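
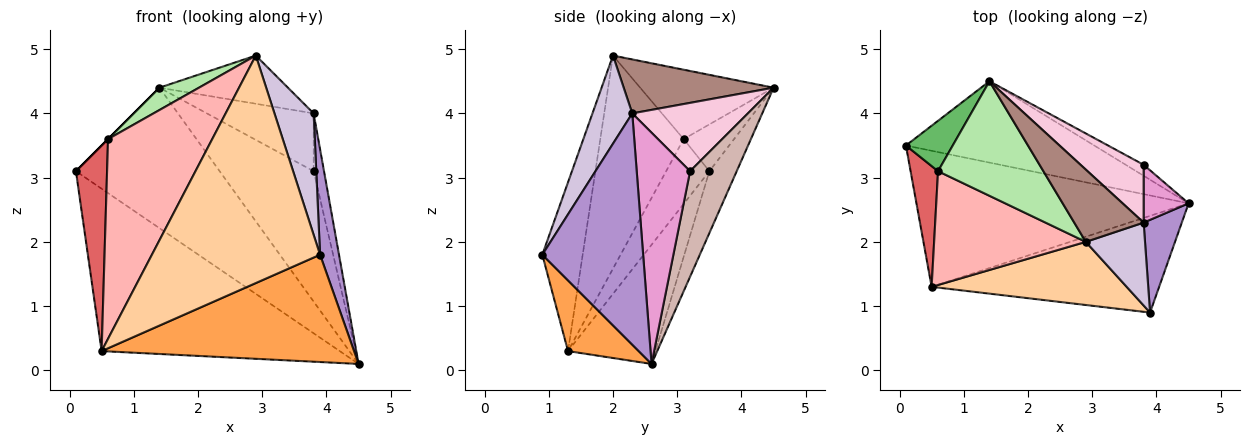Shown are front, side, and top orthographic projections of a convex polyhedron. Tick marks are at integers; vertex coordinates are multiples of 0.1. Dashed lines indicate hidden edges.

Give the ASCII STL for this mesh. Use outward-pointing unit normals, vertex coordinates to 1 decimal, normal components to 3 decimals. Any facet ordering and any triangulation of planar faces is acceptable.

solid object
 facet normal -0.162 0.854 -0.494
  outer loop
   vertex 1.4 4.5 4.4
   vertex 4.5 2.6 0.1
   vertex 0.1 3.5 3.1
  endloop
 endfacet
 facet normal -0.271 0.738 -0.618
  outer loop
   vertex 0.5 1.3 0.3
   vertex 0.1 3.5 3.1
   vertex 4.5 2.6 0.1
  endloop
 endfacet
 facet normal 0.204 -0.727 -0.655
  outer loop
   vertex 0.5 1.3 0.3
   vertex 4.5 2.6 0.1
   vertex 3.9 0.9 1.8
  endloop
 endfacet
 facet normal -0.225 -0.939 0.260
  outer loop
   vertex 2.9 2.0 4.9
   vertex 0.5 1.3 0.3
   vertex 3.9 0.9 1.8
  endloop
 endfacet
 facet normal -0.707 0.000 0.707
  outer loop
   vertex 0.6 3.1 3.6
   vertex 1.4 4.5 4.4
   vertex 0.1 3.5 3.1
  endloop
 endfacet
 facet normal -0.543 -0.161 0.824
  outer loop
   vertex 0.6 3.1 3.6
   vertex 2.9 2.0 4.9
   vertex 1.4 4.5 4.4
  endloop
 endfacet
 facet normal -0.767 -0.553 0.325
  outer loop
   vertex 0.6 3.1 3.6
   vertex 0.1 3.5 3.1
   vertex 0.5 1.3 0.3
  endloop
 endfacet
 facet normal -0.571 -0.713 0.406
  outer loop
   vertex 0.6 3.1 3.6
   vertex 0.5 1.3 0.3
   vertex 2.9 2.0 4.9
  endloop
 endfacet
 facet normal 0.970 -0.182 0.160
  outer loop
   vertex 3.8 2.3 4.0
   vertex 3.9 0.9 1.8
   vertex 4.5 2.6 0.1
  endloop
 endfacet
 facet normal 0.643 -0.633 0.432
  outer loop
   vertex 3.8 2.3 4.0
   vertex 2.9 2.0 4.9
   vertex 3.9 0.9 1.8
  endloop
 endfacet
 facet normal 0.543 0.466 0.699
  outer loop
   vertex 3.8 2.3 4.0
   vertex 1.4 4.5 4.4
   vertex 2.9 2.0 4.9
  endloop
 endfacet
 facet normal 0.443 0.893 -0.075
  outer loop
   vertex 3.8 3.2 3.1
   vertex 4.5 2.6 0.1
   vertex 1.4 4.5 4.4
  endloop
 endfacet
 facet normal 0.964 0.187 0.187
  outer loop
   vertex 3.8 3.2 3.1
   vertex 3.8 2.3 4.0
   vertex 4.5 2.6 0.1
  endloop
 endfacet
 facet normal 0.608 0.561 0.561
  outer loop
   vertex 3.8 3.2 3.1
   vertex 1.4 4.5 4.4
   vertex 3.8 2.3 4.0
  endloop
 endfacet
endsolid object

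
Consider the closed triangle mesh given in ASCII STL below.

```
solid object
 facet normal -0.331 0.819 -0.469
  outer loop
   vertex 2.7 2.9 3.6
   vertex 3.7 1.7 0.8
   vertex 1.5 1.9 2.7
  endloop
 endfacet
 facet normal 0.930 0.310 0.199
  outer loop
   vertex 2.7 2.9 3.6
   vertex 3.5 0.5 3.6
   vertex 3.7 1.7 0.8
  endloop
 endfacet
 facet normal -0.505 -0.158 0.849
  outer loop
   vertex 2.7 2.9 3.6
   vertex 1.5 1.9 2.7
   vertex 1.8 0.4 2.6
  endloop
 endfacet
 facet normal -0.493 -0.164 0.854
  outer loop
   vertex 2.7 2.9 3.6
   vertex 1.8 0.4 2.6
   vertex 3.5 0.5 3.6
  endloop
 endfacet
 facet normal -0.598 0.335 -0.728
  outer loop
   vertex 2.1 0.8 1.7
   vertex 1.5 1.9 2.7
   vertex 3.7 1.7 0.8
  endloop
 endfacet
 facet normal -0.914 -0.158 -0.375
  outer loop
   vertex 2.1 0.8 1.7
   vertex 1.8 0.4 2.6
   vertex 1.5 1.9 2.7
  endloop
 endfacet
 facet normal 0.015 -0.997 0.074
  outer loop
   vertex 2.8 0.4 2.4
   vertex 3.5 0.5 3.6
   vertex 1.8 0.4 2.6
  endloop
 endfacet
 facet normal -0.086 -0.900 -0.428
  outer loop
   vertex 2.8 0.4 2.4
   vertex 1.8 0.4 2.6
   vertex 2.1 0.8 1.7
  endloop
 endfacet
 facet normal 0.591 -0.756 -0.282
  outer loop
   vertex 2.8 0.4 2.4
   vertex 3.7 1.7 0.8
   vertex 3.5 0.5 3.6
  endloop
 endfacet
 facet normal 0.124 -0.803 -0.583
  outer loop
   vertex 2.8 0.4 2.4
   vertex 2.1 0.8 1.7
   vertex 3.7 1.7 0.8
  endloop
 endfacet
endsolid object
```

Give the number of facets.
10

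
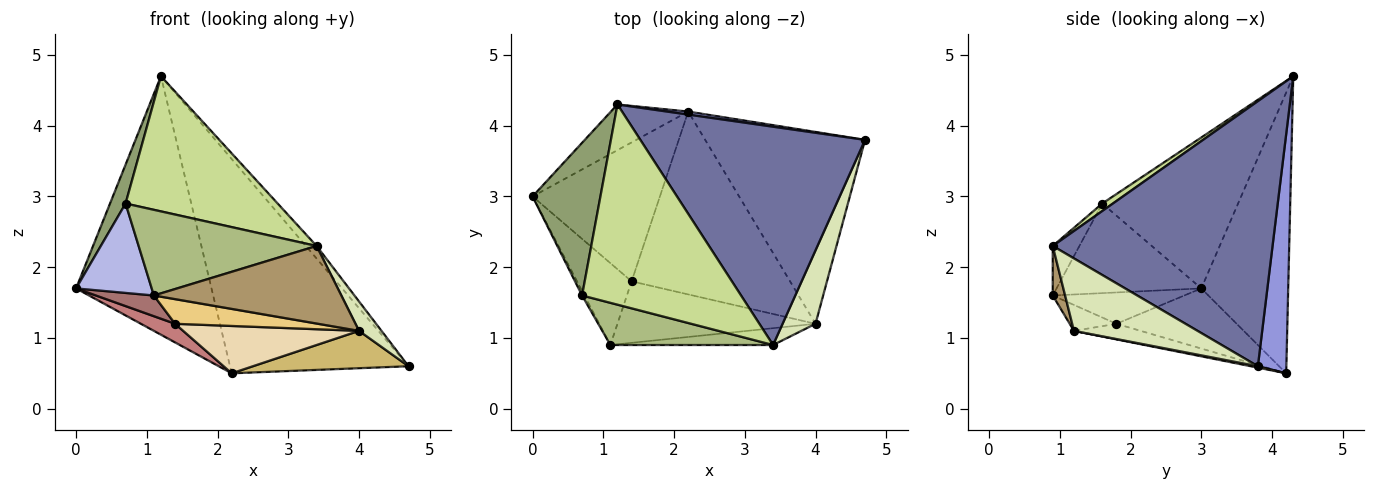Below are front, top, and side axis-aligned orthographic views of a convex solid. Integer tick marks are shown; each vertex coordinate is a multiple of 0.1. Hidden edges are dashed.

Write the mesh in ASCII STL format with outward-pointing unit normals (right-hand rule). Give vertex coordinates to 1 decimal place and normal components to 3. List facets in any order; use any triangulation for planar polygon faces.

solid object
 facet normal 0.762 0.037 0.646
  outer loop
   vertex 3.4 0.9 2.3
   vertex 4.7 3.8 0.6
   vertex 1.2 4.3 4.7
  endloop
 endfacet
 facet normal -0.534 0.832 -0.147
  outer loop
   vertex 2.2 4.2 0.5
   vertex 0.0 3.0 1.7
   vertex 1.2 4.3 4.7
  endloop
 endfacet
 facet normal 0.157 0.987 0.014
  outer loop
   vertex 2.2 4.2 0.5
   vertex 1.2 4.3 4.7
   vertex 4.7 3.8 0.6
  endloop
 endfacet
 facet normal -0.886 -0.463 -0.023
  outer loop
   vertex 0.7 1.6 2.9
   vertex 0.0 3.0 1.7
   vertex 1.1 0.9 1.6
  endloop
 endfacet
 facet normal -0.907 -0.104 0.408
  outer loop
   vertex 0.7 1.6 2.9
   vertex 1.2 4.3 4.7
   vertex 0.0 3.0 1.7
  endloop
 endfacet
 facet normal -0.133 -0.889 0.438
  outer loop
   vertex 0.7 1.6 2.9
   vertex 1.1 0.9 1.6
   vertex 3.4 0.9 2.3
  endloop
 endfacet
 facet normal 0.039 -0.559 0.828
  outer loop
   vertex 0.7 1.6 2.9
   vertex 3.4 0.9 2.3
   vertex 1.2 4.3 4.7
  endloop
 endfacet
 facet normal 0.898 -0.163 0.408
  outer loop
   vertex 4.0 1.2 1.1
   vertex 4.7 3.8 0.6
   vertex 3.4 0.9 2.3
  endloop
 endfacet
 facet normal 0.064 -0.975 -0.212
  outer loop
   vertex 4.0 1.2 1.1
   vertex 3.4 0.9 2.3
   vertex 1.1 0.9 1.6
  endloop
 endfacet
 facet normal 0.009 -0.191 -0.982
  outer loop
   vertex 4.0 1.2 1.1
   vertex 2.2 4.2 0.5
   vertex 4.7 3.8 0.6
  endloop
 endfacet
 facet normal -0.121 -0.369 -0.921
  outer loop
   vertex 1.4 1.8 1.2
   vertex 4.0 1.2 1.1
   vertex 1.1 0.9 1.6
  endloop
 endfacet
 facet normal -0.095 -0.250 -0.964
  outer loop
   vertex 1.4 1.8 1.2
   vertex 2.2 4.2 0.5
   vertex 4.0 1.2 1.1
  endloop
 endfacet
 facet normal -0.486 -0.214 -0.847
  outer loop
   vertex 1.4 1.8 1.2
   vertex 1.1 0.9 1.6
   vertex 0.0 3.0 1.7
  endloop
 endfacet
 facet normal -0.424 -0.121 -0.898
  outer loop
   vertex 1.4 1.8 1.2
   vertex 0.0 3.0 1.7
   vertex 2.2 4.2 0.5
  endloop
 endfacet
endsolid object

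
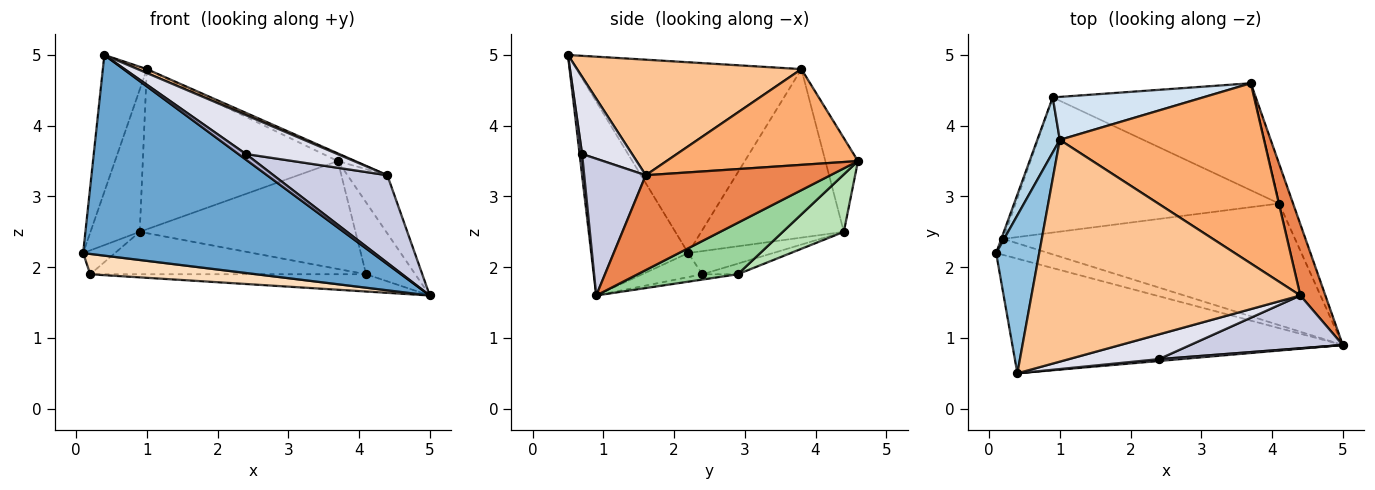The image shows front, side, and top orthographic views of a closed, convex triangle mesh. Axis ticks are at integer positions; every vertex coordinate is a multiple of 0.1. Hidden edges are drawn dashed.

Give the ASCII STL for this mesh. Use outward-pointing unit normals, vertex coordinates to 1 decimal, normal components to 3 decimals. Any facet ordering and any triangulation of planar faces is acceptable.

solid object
 facet normal -0.280 -0.834 -0.476
  outer loop
   vertex 0.4 0.5 5.0
   vertex 0.1 2.2 2.2
   vertex 5.0 0.9 1.6
  endloop
 endfacet
 facet normal -0.958 0.187 0.216
  outer loop
   vertex 1.0 3.8 4.8
   vertex 0.1 2.2 2.2
   vertex 0.4 0.5 5.0
  endloop
 endfacet
 facet normal -0.938 0.324 0.125
  outer loop
   vertex 0.9 4.4 2.5
   vertex 0.1 2.2 2.2
   vertex 1.0 3.8 4.8
  endloop
 endfacet
 facet normal -0.159 0.954 0.256
  outer loop
   vertex 0.9 4.4 2.5
   vertex 1.0 3.8 4.8
   vertex 3.7 4.6 3.5
  endloop
 endfacet
 facet normal 0.946 0.204 0.250
  outer loop
   vertex 4.4 1.6 3.3
   vertex 5.0 0.9 1.6
   vertex 3.7 4.6 3.5
  endloop
 endfacet
 facet normal 0.424 0.039 0.905
  outer loop
   vertex 4.4 1.6 3.3
   vertex 3.7 4.6 3.5
   vertex 1.0 3.8 4.8
  endloop
 endfacet
 facet normal 0.395 -0.016 0.919
  outer loop
   vertex 4.4 1.6 3.3
   vertex 1.0 3.8 4.8
   vertex 0.4 0.5 5.0
  endloop
 endfacet
 facet normal -0.273 -0.756 -0.595
  outer loop
   vertex 0.2 2.4 1.9
   vertex 5.0 0.9 1.6
   vertex 0.1 2.2 2.2
  endloop
 endfacet
 facet normal -0.933 0.350 -0.078
  outer loop
   vertex 0.2 2.4 1.9
   vertex 0.1 2.2 2.2
   vertex 0.9 4.4 2.5
  endloop
 endfacet
 facet normal 0.872 0.428 -0.237
  outer loop
   vertex 4.1 2.9 1.9
   vertex 3.7 4.6 3.5
   vertex 5.0 0.9 1.6
  endloop
 endfacet
 facet normal 0.197 0.696 -0.690
  outer loop
   vertex 4.1 2.9 1.9
   vertex 0.9 4.4 2.5
   vertex 3.7 4.6 3.5
  endloop
 endfacet
 facet normal -0.018 0.140 -0.990
  outer loop
   vertex 4.1 2.9 1.9
   vertex 5.0 0.9 1.6
   vertex 0.2 2.4 1.9
  endloop
 endfacet
 facet normal -0.038 0.299 -0.953
  outer loop
   vertex 4.1 2.9 1.9
   vertex 0.2 2.4 1.9
   vertex 0.9 4.4 2.5
  endloop
 endfacet
 facet normal 0.302 -0.905 0.302
  outer loop
   vertex 2.4 0.7 3.6
   vertex 0.4 0.5 5.0
   vertex 5.0 0.9 1.6
  endloop
 endfacet
 facet normal 0.420 -0.777 0.468
  outer loop
   vertex 2.4 0.7 3.6
   vertex 5.0 0.9 1.6
   vertex 4.4 1.6 3.3
  endloop
 endfacet
 facet normal 0.418 -0.766 0.488
  outer loop
   vertex 2.4 0.7 3.6
   vertex 4.4 1.6 3.3
   vertex 0.4 0.5 5.0
  endloop
 endfacet
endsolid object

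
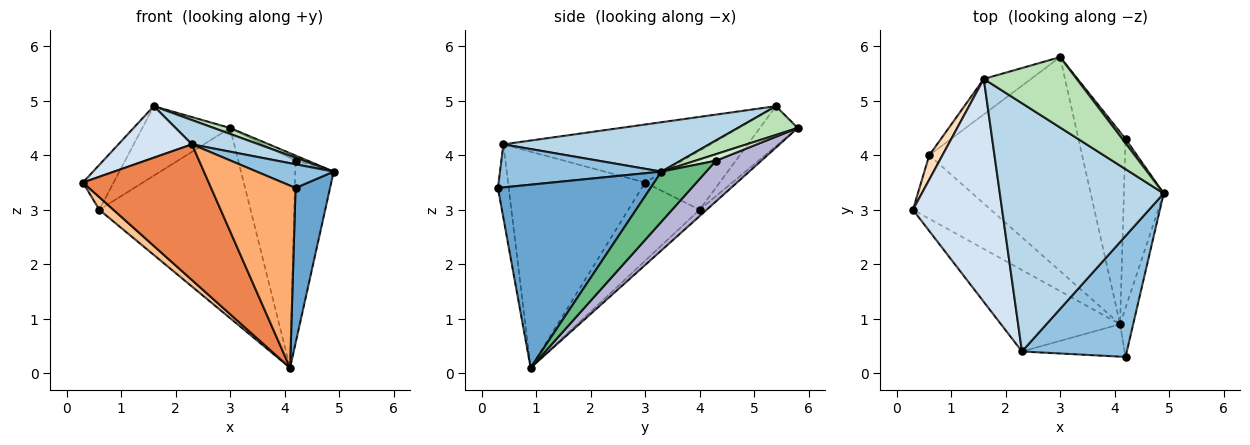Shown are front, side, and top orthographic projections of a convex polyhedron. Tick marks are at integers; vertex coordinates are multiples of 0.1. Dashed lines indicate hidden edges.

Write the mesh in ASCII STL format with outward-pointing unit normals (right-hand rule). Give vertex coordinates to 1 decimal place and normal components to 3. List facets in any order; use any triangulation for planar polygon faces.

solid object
 facet normal 0.973 -0.220 -0.070
  outer loop
   vertex 4.1 0.9 0.1
   vertex 4.9 3.3 3.7
   vertex 4.2 0.3 3.4
  endloop
 endfacet
 facet normal 0.374 -0.178 0.910
  outer loop
   vertex 2.3 0.4 4.2
   vertex 4.2 0.3 3.4
   vertex 4.9 3.3 3.7
  endloop
 endfacet
 facet normal 0.287 -0.093 0.953
  outer loop
   vertex 2.3 0.4 4.2
   vertex 4.9 3.3 3.7
   vertex 1.6 5.4 4.9
  endloop
 endfacet
 facet normal -0.535 -0.190 0.823
  outer loop
   vertex 2.3 0.4 4.2
   vertex 1.6 5.4 4.9
   vertex 0.3 3.0 3.5
  endloop
 endfacet
 facet normal -0.683 -0.626 -0.376
  outer loop
   vertex 2.3 0.4 4.2
   vertex 0.3 3.0 3.5
   vertex 4.1 0.9 0.1
  endloop
 endfacet
 facet normal -0.125 -0.977 -0.174
  outer loop
   vertex 2.3 0.4 4.2
   vertex 4.1 0.9 0.1
   vertex 4.2 0.3 3.4
  endloop
 endfacet
 facet normal -0.702 -0.139 -0.699
  outer loop
   vertex 0.6 4.0 3.0
   vertex 4.1 0.9 0.1
   vertex 0.3 3.0 3.5
  endloop
 endfacet
 facet normal -0.906 0.373 0.202
  outer loop
   vertex 0.6 4.0 3.0
   vertex 0.3 3.0 3.5
   vertex 1.6 5.4 4.9
  endloop
 endfacet
 facet normal 0.650 0.558 -0.516
  outer loop
   vertex 4.2 4.3 3.9
   vertex 4.9 3.3 3.7
   vertex 4.1 0.9 0.1
  endloop
 endfacet
 facet normal -0.359 0.832 -0.424
  outer loop
   vertex 3.0 5.8 4.5
   vertex 0.6 4.0 3.0
   vertex 1.6 5.4 4.9
  endloop
 endfacet
 facet normal 0.295 -0.080 0.952
  outer loop
   vertex 3.0 5.8 4.5
   vertex 1.6 5.4 4.9
   vertex 4.9 3.3 3.7
  endloop
 endfacet
 facet normal 0.788 0.473 0.394
  outer loop
   vertex 3.0 5.8 4.5
   vertex 4.9 3.3 3.7
   vertex 4.2 4.3 3.9
  endloop
 endfacet
 facet normal -0.031 0.664 -0.747
  outer loop
   vertex 3.0 5.8 4.5
   vertex 4.1 0.9 0.1
   vertex 0.6 4.0 3.0
  endloop
 endfacet
 facet normal 0.504 0.637 -0.583
  outer loop
   vertex 3.0 5.8 4.5
   vertex 4.2 4.3 3.9
   vertex 4.1 0.9 0.1
  endloop
 endfacet
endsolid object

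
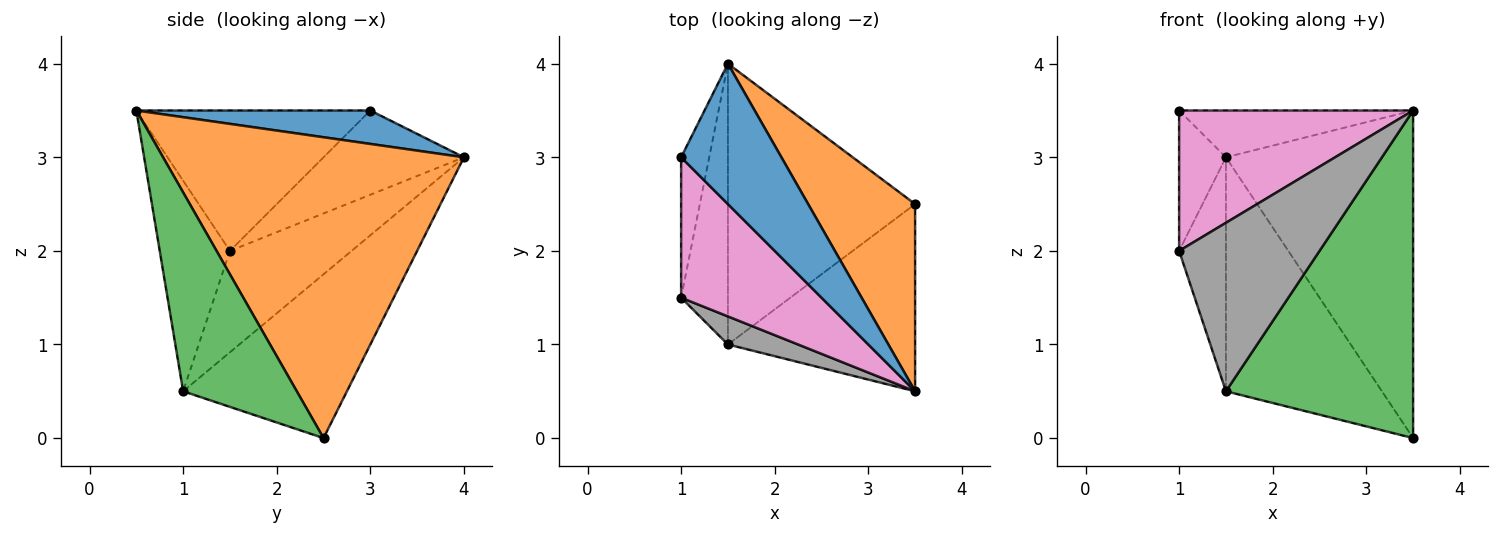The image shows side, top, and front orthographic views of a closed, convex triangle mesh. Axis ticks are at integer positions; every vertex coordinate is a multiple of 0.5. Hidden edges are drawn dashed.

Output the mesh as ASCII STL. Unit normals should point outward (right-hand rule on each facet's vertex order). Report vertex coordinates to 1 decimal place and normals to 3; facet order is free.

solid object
 facet normal 0.302 0.302 0.905
  outer loop
   vertex 1.5 4.0 3.0
   vertex 1.0 3.0 3.5
   vertex 3.5 0.5 3.5
  endloop
 endfacet
 facet normal 0.813 0.506 0.289
  outer loop
   vertex 1.5 4.0 3.0
   vertex 3.5 0.5 3.5
   vertex 3.5 2.5 0.0
  endloop
 endfacet
 facet normal 0.466 -0.768 -0.439
  outer loop
   vertex 1.5 1.0 0.5
   vertex 3.5 2.5 0.0
   vertex 3.5 0.5 3.5
  endloop
 endfacet
 facet normal -0.558 0.531 -0.638
  outer loop
   vertex 1.5 1.0 0.5
   vertex 1.5 4.0 3.0
   vertex 3.5 2.5 0.0
  endloop
 endfacet
 facet normal -0.905 0.302 -0.302
  outer loop
   vertex 1.0 1.5 2.0
   vertex 1.0 3.0 3.5
   vertex 1.5 4.0 3.0
  endloop
 endfacet
 facet normal -0.857 0.330 -0.396
  outer loop
   vertex 1.0 1.5 2.0
   vertex 1.5 4.0 3.0
   vertex 1.5 1.0 0.5
  endloop
 endfacet
 facet normal -0.577 -0.577 0.577
  outer loop
   vertex 1.0 1.5 2.0
   vertex 3.5 0.5 3.5
   vertex 1.0 3.0 3.5
  endloop
 endfacet
 facet normal -0.442 -0.885 0.147
  outer loop
   vertex 1.0 1.5 2.0
   vertex 1.5 1.0 0.5
   vertex 3.5 0.5 3.5
  endloop
 endfacet
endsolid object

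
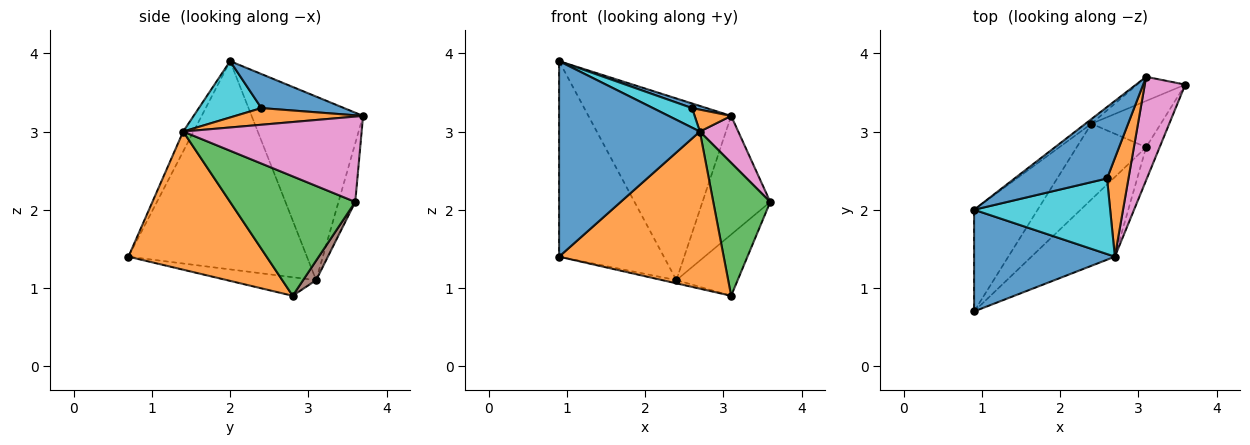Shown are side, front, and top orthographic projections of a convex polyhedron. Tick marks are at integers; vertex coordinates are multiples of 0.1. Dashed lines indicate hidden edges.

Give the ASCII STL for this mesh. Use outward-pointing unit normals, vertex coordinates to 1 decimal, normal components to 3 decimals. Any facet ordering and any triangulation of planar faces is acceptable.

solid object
 facet normal -0.065 -0.885 0.460
  outer loop
   vertex 2.7 1.4 3.0
   vertex 0.9 2.0 3.9
   vertex 0.9 0.7 1.4
  endloop
 endfacet
 facet normal 0.599 -0.714 -0.362
  outer loop
   vertex 2.7 1.4 3.0
   vertex 0.9 0.7 1.4
   vertex 3.1 2.8 0.9
  endloop
 endfacet
 facet normal 0.905 -0.412 -0.102
  outer loop
   vertex 2.7 1.4 3.0
   vertex 3.1 2.8 0.9
   vertex 3.6 3.6 2.1
  endloop
 endfacet
 facet normal -0.834 0.489 -0.255
  outer loop
   vertex 2.4 3.1 1.1
   vertex 0.9 0.7 1.4
   vertex 0.9 2.0 3.9
  endloop
 endfacet
 facet normal -0.258 0.041 -0.965
  outer loop
   vertex 2.4 3.1 1.1
   vertex 3.1 2.8 0.9
   vertex 0.9 0.7 1.4
  endloop
 endfacet
 facet normal 0.167 0.787 -0.594
  outer loop
   vertex 2.4 3.1 1.1
   vertex 3.6 3.6 2.1
   vertex 3.1 2.8 0.9
  endloop
 endfacet
 facet normal 0.887 -0.191 0.421
  outer loop
   vertex 3.1 3.7 3.2
   vertex 2.7 1.4 3.0
   vertex 3.6 3.6 2.1
  endloop
 endfacet
 facet normal -0.235 0.952 -0.194
  outer loop
   vertex 3.1 3.7 3.2
   vertex 3.6 3.6 2.1
   vertex 2.4 3.1 1.1
  endloop
 endfacet
 facet normal -0.615 0.788 -0.020
  outer loop
   vertex 3.1 3.7 3.2
   vertex 2.4 3.1 1.1
   vertex 0.9 2.0 3.9
  endloop
 endfacet
 facet normal 0.372 -0.232 0.899
  outer loop
   vertex 2.6 2.4 3.3
   vertex 0.9 2.0 3.9
   vertex 2.7 1.4 3.0
  endloop
 endfacet
 facet normal 0.345 -0.061 0.937
  outer loop
   vertex 2.6 2.4 3.3
   vertex 3.1 3.7 3.2
   vertex 0.9 2.0 3.9
  endloop
 endfacet
 facet normal 0.605 -0.173 0.777
  outer loop
   vertex 2.6 2.4 3.3
   vertex 2.7 1.4 3.0
   vertex 3.1 3.7 3.2
  endloop
 endfacet
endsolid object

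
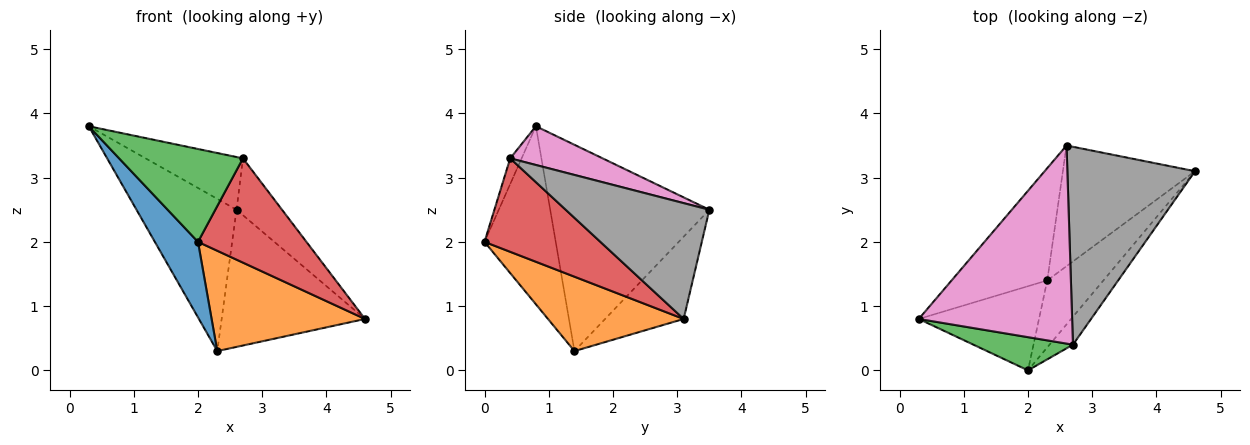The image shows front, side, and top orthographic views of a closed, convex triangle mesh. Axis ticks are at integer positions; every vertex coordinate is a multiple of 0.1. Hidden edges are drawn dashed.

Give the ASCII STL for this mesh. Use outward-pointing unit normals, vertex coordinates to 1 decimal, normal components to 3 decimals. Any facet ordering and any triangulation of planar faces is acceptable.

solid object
 facet normal -0.741 -0.449 -0.500
  outer loop
   vertex 2.3 1.4 0.3
   vertex 2.0 0.0 2.0
   vertex 0.3 0.8 3.8
  endloop
 endfacet
 facet normal 0.592 -0.670 -0.447
  outer loop
   vertex 2.3 1.4 0.3
   vertex 4.6 3.1 0.8
   vertex 2.0 0.0 2.0
  endloop
 endfacet
 facet normal -0.087 -0.938 0.335
  outer loop
   vertex 2.7 0.4 3.3
   vertex 0.3 0.8 3.8
   vertex 2.0 0.0 2.0
  endloop
 endfacet
 facet normal 0.718 -0.672 -0.180
  outer loop
   vertex 2.7 0.4 3.3
   vertex 2.0 0.0 2.0
   vertex 4.6 3.1 0.8
  endloop
 endfacet
 facet normal -0.788 0.495 -0.365
  outer loop
   vertex 2.6 3.5 2.5
   vertex 2.3 1.4 0.3
   vertex 0.3 0.8 3.8
  endloop
 endfacet
 facet normal -0.380 0.694 -0.611
  outer loop
   vertex 2.6 3.5 2.5
   vertex 4.6 3.1 0.8
   vertex 2.3 1.4 0.3
  endloop
 endfacet
 facet normal 0.237 0.250 0.939
  outer loop
   vertex 2.6 3.5 2.5
   vertex 0.3 0.8 3.8
   vertex 2.7 0.4 3.3
  endloop
 endfacet
 facet normal 0.657 0.208 0.724
  outer loop
   vertex 2.6 3.5 2.5
   vertex 2.7 0.4 3.3
   vertex 4.6 3.1 0.8
  endloop
 endfacet
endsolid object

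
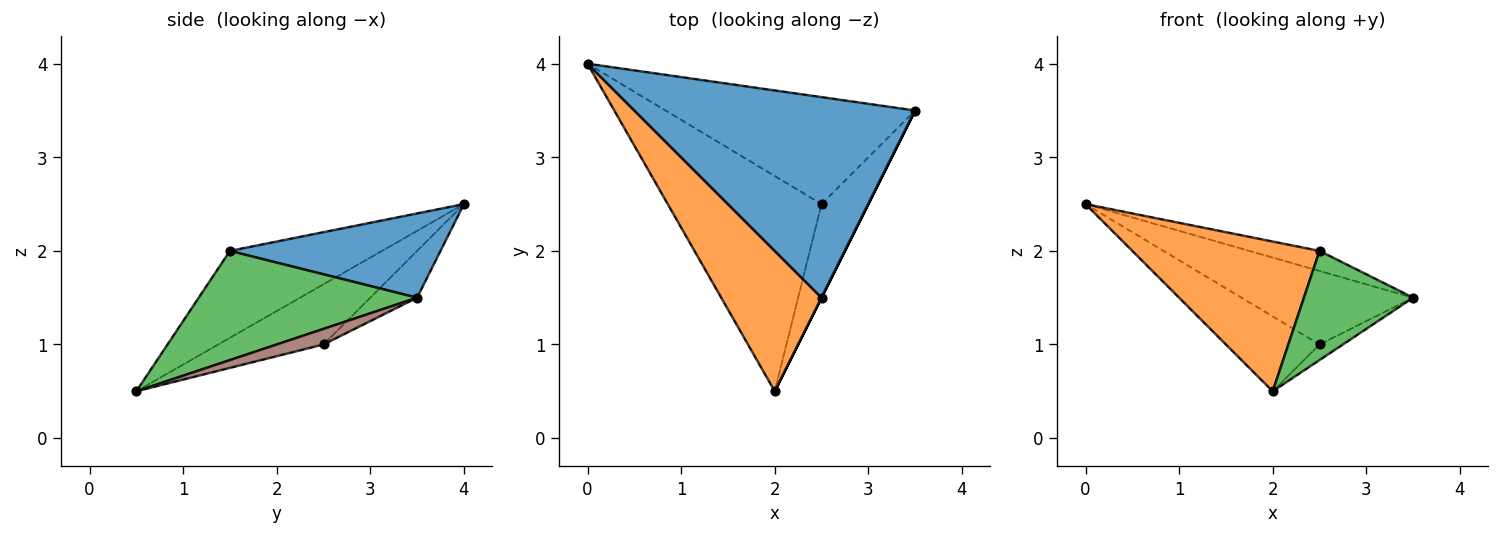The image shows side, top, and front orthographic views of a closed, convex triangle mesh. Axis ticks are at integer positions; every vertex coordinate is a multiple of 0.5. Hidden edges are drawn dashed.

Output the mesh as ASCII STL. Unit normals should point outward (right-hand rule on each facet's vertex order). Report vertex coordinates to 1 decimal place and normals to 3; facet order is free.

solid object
 facet normal 0.286 0.095 0.953
  outer loop
   vertex 2.5 1.5 2.0
   vertex 3.5 3.5 1.5
   vertex 0.0 4.0 2.5
  endloop
 endfacet
 facet normal -0.510 -0.628 0.588
  outer loop
   vertex 2.5 1.5 2.0
   vertex 0.0 4.0 2.5
   vertex 2.0 0.5 0.5
  endloop
 endfacet
 facet normal 0.894 -0.447 0.000
  outer loop
   vertex 2.5 1.5 2.0
   vertex 2.0 0.5 0.5
   vertex 3.5 3.5 1.5
  endloop
 endfacet
 facet normal -0.153 0.560 -0.814
  outer loop
   vertex 2.5 2.5 1.0
   vertex 0.0 4.0 2.5
   vertex 3.5 3.5 1.5
  endloop
 endfacet
 facet normal -0.347 0.308 -0.886
  outer loop
   vertex 2.5 2.5 1.0
   vertex 2.0 0.5 0.5
   vertex 0.0 4.0 2.5
  endloop
 endfacet
 facet normal 0.312 0.156 -0.937
  outer loop
   vertex 2.5 2.5 1.0
   vertex 3.5 3.5 1.5
   vertex 2.0 0.5 0.5
  endloop
 endfacet
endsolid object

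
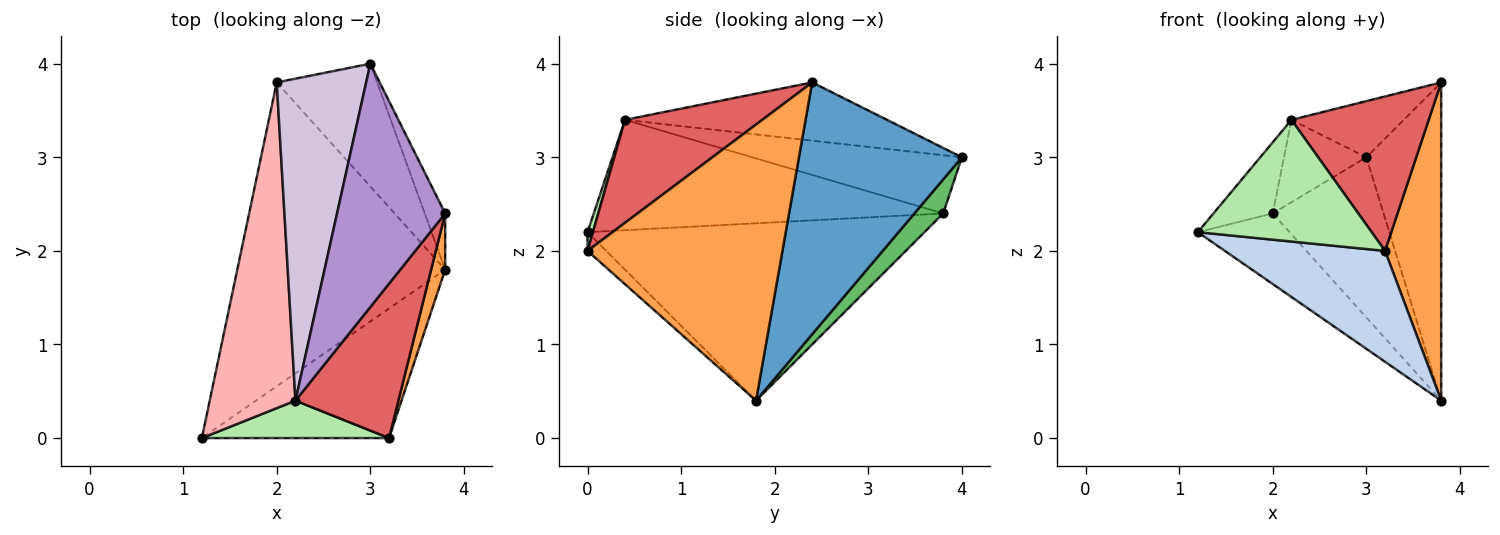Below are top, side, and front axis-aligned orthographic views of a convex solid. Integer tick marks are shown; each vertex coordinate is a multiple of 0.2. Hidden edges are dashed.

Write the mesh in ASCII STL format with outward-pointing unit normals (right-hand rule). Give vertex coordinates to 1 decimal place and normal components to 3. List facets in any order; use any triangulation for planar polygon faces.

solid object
 facet normal 0.906 0.416 -0.073
  outer loop
   vertex 3.8 2.4 3.8
   vertex 3.8 1.8 0.4
   vertex 3.0 4.0 3.0
  endloop
 endfacet
 facet normal -0.076 -0.648 -0.758
  outer loop
   vertex 3.2 0.0 2.0
   vertex 1.2 0.0 2.2
   vertex 3.8 1.8 0.4
  endloop
 endfacet
 facet normal 0.960 -0.277 0.049
  outer loop
   vertex 3.2 0.0 2.0
   vertex 3.8 1.8 0.4
   vertex 3.8 2.4 3.8
  endloop
 endfacet
 facet normal -0.639 0.174 -0.749
  outer loop
   vertex 2.0 3.8 2.4
   vertex 3.8 1.8 0.4
   vertex 1.2 0.0 2.2
  endloop
 endfacet
 facet normal 0.202 0.777 -0.596
  outer loop
   vertex 2.0 3.8 2.4
   vertex 3.0 4.0 3.0
   vertex 3.8 1.8 0.4
  endloop
 endfacet
 facet normal 0.029 -0.955 0.294
  outer loop
   vertex 2.2 0.4 3.4
   vertex 1.2 0.0 2.2
   vertex 3.2 0.0 2.0
  endloop
 endfacet
 facet normal 0.577 -0.577 0.577
  outer loop
   vertex 2.2 0.4 3.4
   vertex 3.2 0.0 2.0
   vertex 3.8 2.4 3.8
  endloop
 endfacet
 facet normal -0.783 0.133 0.608
  outer loop
   vertex 2.2 0.4 3.4
   vertex 2.0 3.8 2.4
   vertex 1.2 0.0 2.2
  endloop
 endfacet
 facet normal -0.465 0.199 0.863
  outer loop
   vertex 2.2 0.4 3.4
   vertex 3.8 2.4 3.8
   vertex 3.0 4.0 3.0
  endloop
 endfacet
 facet normal -0.534 0.210 0.819
  outer loop
   vertex 2.2 0.4 3.4
   vertex 3.0 4.0 3.0
   vertex 2.0 3.8 2.4
  endloop
 endfacet
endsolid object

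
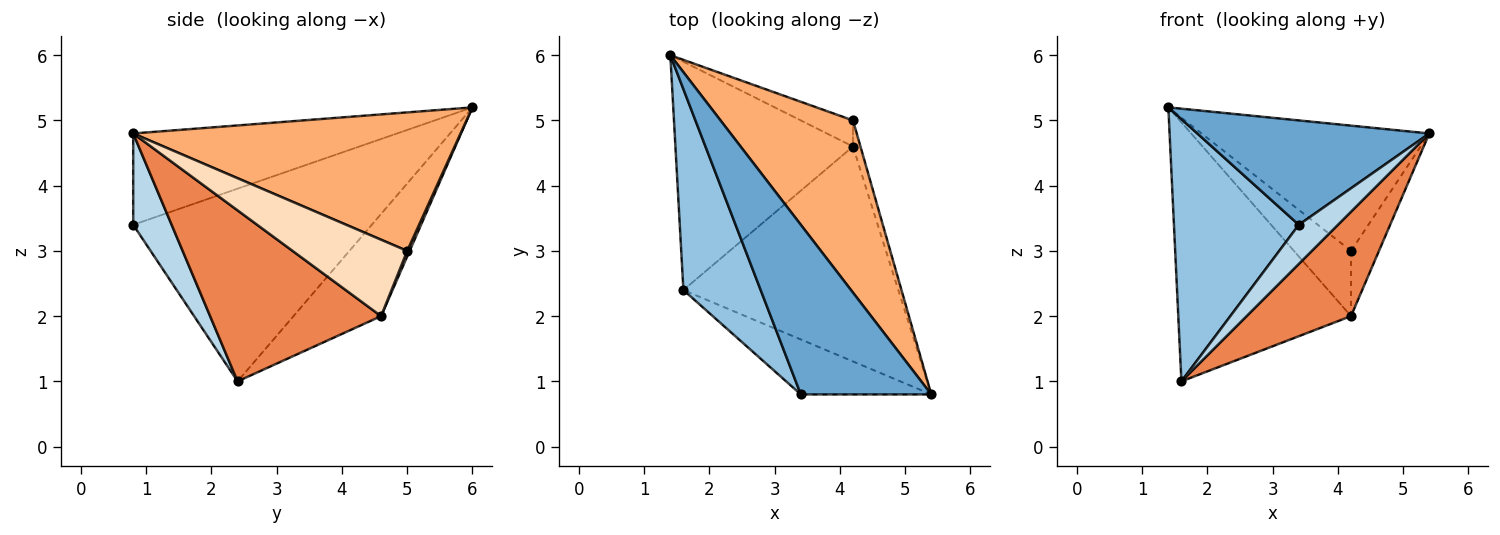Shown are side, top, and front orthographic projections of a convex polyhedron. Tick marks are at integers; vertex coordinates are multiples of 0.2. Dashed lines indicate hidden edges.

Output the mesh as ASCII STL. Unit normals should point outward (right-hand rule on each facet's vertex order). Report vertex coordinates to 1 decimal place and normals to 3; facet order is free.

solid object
 facet normal -0.512 -0.450 0.732
  outer loop
   vertex 3.4 0.8 3.4
   vertex 5.4 0.8 4.8
   vertex 1.4 6.0 5.2
  endloop
 endfacet
 facet normal -0.835 -0.437 0.335
  outer loop
   vertex 3.4 0.8 3.4
   vertex 1.4 6.0 5.2
   vertex 1.6 2.4 1.0
  endloop
 endfacet
 facet normal 0.495 -0.504 -0.708
  outer loop
   vertex 3.4 0.8 3.4
   vertex 1.6 2.4 1.0
   vertex 5.4 0.8 4.8
  endloop
 endfacet
 facet normal -0.356 0.701 -0.618
  outer loop
   vertex 4.2 4.6 2.0
   vertex 1.6 2.4 1.0
   vertex 1.4 6.0 5.2
  endloop
 endfacet
 facet normal 0.582 -0.355 -0.732
  outer loop
   vertex 4.2 4.6 2.0
   vertex 5.4 0.8 4.8
   vertex 1.6 2.4 1.0
  endloop
 endfacet
 facet normal 0.646 0.449 0.618
  outer loop
   vertex 4.2 5.0 3.0
   vertex 1.4 6.0 5.2
   vertex 5.4 0.8 4.8
  endloop
 endfacet
 facet normal 0.040 0.928 -0.371
  outer loop
   vertex 4.2 5.0 3.0
   vertex 4.2 4.6 2.0
   vertex 1.4 6.0 5.2
  endloop
 endfacet
 facet normal 0.967 0.236 -0.094
  outer loop
   vertex 4.2 5.0 3.0
   vertex 5.4 0.8 4.8
   vertex 4.2 4.6 2.0
  endloop
 endfacet
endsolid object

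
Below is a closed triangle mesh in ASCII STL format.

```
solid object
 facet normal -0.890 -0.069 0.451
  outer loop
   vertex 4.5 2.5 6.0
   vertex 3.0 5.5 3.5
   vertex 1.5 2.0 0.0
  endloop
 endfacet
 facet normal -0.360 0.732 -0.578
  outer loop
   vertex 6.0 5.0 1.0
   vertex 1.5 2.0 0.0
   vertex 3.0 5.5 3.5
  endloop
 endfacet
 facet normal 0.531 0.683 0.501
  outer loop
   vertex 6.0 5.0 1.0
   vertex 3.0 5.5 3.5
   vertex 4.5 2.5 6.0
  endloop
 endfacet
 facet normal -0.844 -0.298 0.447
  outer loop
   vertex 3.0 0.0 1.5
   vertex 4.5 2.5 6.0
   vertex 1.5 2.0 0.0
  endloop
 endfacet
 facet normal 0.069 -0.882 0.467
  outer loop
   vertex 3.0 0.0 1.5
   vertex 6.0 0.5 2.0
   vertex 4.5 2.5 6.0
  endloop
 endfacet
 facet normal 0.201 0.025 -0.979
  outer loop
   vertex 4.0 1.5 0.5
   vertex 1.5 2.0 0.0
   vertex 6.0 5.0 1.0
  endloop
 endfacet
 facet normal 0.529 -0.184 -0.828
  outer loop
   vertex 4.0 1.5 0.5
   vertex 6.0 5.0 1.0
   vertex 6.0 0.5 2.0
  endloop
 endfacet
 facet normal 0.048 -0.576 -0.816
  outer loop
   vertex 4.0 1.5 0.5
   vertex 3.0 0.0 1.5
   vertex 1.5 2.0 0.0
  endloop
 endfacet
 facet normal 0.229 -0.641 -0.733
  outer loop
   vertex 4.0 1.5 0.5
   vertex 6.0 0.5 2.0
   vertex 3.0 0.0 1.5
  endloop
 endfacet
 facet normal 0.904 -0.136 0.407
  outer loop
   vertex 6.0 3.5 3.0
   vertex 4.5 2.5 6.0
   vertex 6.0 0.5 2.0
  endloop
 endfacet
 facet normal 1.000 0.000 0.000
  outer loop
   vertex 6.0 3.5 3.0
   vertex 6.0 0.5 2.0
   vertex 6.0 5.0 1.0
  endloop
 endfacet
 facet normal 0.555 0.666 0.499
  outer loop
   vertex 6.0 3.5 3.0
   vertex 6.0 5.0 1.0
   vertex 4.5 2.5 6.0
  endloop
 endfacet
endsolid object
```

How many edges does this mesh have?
18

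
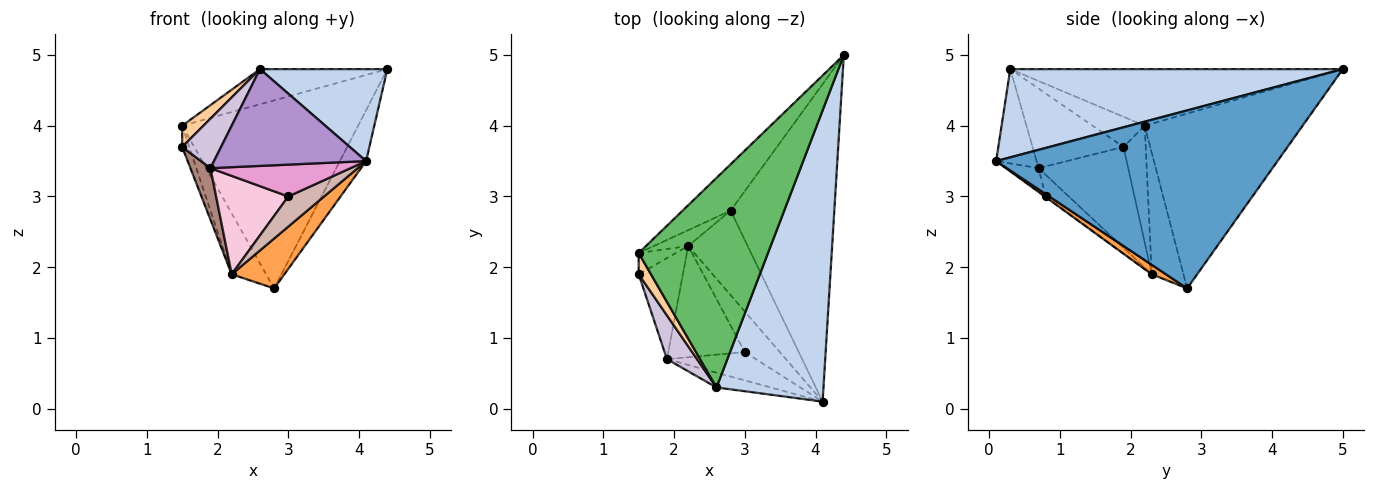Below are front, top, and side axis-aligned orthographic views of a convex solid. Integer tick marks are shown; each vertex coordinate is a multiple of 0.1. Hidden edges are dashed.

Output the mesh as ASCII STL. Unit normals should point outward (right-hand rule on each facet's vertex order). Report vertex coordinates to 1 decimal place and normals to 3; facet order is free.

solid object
 facet normal 0.861 0.080 -0.502
  outer loop
   vertex 2.8 2.8 1.7
   vertex 4.4 5.0 4.8
   vertex 4.1 0.1 3.5
  endloop
 endfacet
 facet normal 0.618 -0.237 0.750
  outer loop
   vertex 2.6 0.3 4.8
   vertex 4.1 0.1 3.5
   vertex 4.4 5.0 4.8
  endloop
 endfacet
 facet normal 0.135 -0.504 -0.853
  outer loop
   vertex 2.2 2.3 1.9
   vertex 2.8 2.8 1.7
   vertex 4.1 0.1 3.5
  endloop
 endfacet
 facet normal -0.866 -0.353 0.353
  outer loop
   vertex 1.5 2.2 4.0
   vertex 1.5 1.9 3.7
   vertex 2.6 0.3 4.8
  endloop
 endfacet
 facet normal -0.396 0.152 0.905
  outer loop
   vertex 1.5 2.2 4.0
   vertex 2.6 0.3 4.8
   vertex 4.4 5.0 4.8
  endloop
 endfacet
 facet normal -0.912 0.290 -0.290
  outer loop
   vertex 1.5 2.2 4.0
   vertex 2.2 2.3 1.9
   vertex 1.5 1.9 3.7
  endloop
 endfacet
 facet normal -0.657 0.732 -0.180
  outer loop
   vertex 1.5 2.2 4.0
   vertex 4.4 5.0 4.8
   vertex 2.8 2.8 1.7
  endloop
 endfacet
 facet normal -0.665 0.723 -0.187
  outer loop
   vertex 1.5 2.2 4.0
   vertex 2.8 2.8 1.7
   vertex 2.2 2.3 1.9
  endloop
 endfacet
 facet normal -0.254 -0.956 -0.146
  outer loop
   vertex 1.9 0.7 3.4
   vertex 4.1 0.1 3.5
   vertex 2.6 0.3 4.8
  endloop
 endfacet
 facet normal -0.869 -0.372 0.328
  outer loop
   vertex 1.9 0.7 3.4
   vertex 2.6 0.3 4.8
   vertex 1.5 1.9 3.7
  endloop
 endfacet
 facet normal -0.897 -0.201 -0.393
  outer loop
   vertex 1.9 0.7 3.4
   vertex 1.5 1.9 3.7
   vertex 2.2 2.3 1.9
  endloop
 endfacet
 facet normal -0.015 -0.596 -0.803
  outer loop
   vertex 3.0 0.8 3.0
   vertex 2.2 2.3 1.9
   vertex 4.1 0.1 3.5
  endloop
 endfacet
 facet normal -0.171 -0.736 -0.655
  outer loop
   vertex 3.0 0.8 3.0
   vertex 4.1 0.1 3.5
   vertex 1.9 0.7 3.4
  endloop
 endfacet
 facet normal -0.208 -0.648 -0.733
  outer loop
   vertex 3.0 0.8 3.0
   vertex 1.9 0.7 3.4
   vertex 2.2 2.3 1.9
  endloop
 endfacet
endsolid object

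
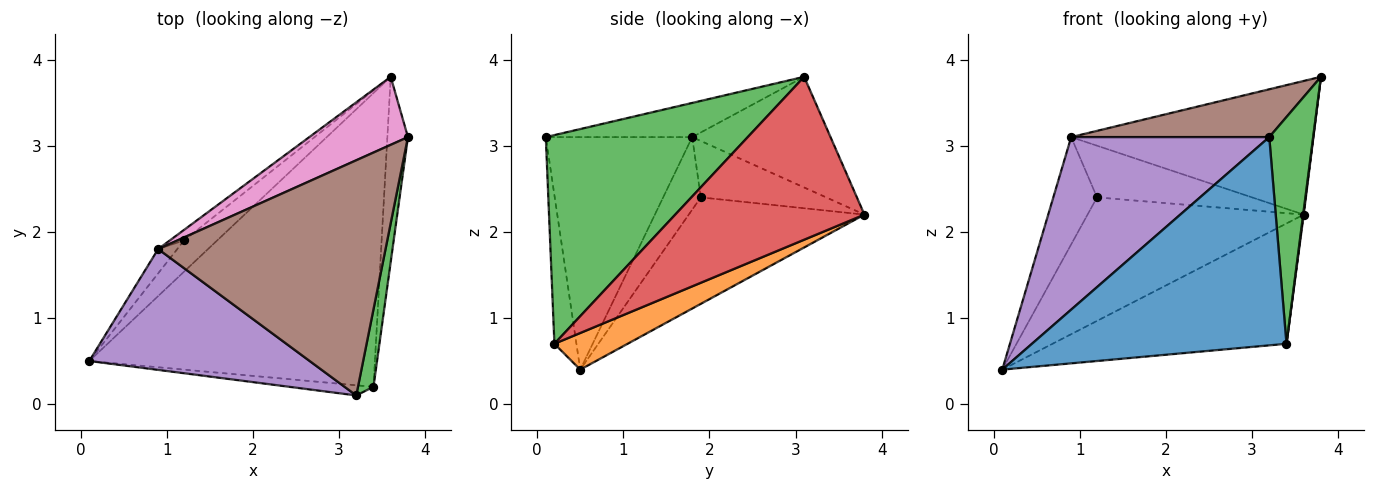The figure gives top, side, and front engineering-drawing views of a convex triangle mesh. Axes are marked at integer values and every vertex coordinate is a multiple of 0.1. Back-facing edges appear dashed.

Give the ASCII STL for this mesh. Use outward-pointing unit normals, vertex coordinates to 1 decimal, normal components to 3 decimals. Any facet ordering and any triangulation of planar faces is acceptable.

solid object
 facet normal -0.086 -0.995 -0.049
  outer loop
   vertex 3.4 0.2 0.7
   vertex 3.2 0.1 3.1
   vertex 0.1 0.5 0.4
  endloop
 endfacet
 facet normal 0.118 0.376 -0.919
  outer loop
   vertex 3.4 0.2 0.7
   vertex 0.1 0.5 0.4
   vertex 3.6 3.8 2.2
  endloop
 endfacet
 facet normal 0.975 -0.212 0.072
  outer loop
   vertex 3.4 0.2 0.7
   vertex 3.8 3.1 3.8
   vertex 3.2 0.1 3.1
  endloop
 endfacet
 facet normal 0.992 -0.003 -0.125
  outer loop
   vertex 3.4 0.2 0.7
   vertex 3.6 3.8 2.2
   vertex 3.8 3.1 3.8
  endloop
 endfacet
 facet normal -0.518 -0.701 0.491
  outer loop
   vertex 0.9 1.8 3.1
   vertex 0.1 0.5 0.4
   vertex 3.2 0.1 3.1
  endloop
 endfacet
 facet normal -0.146 -0.197 0.970
  outer loop
   vertex 0.9 1.8 3.1
   vertex 3.2 0.1 3.1
   vertex 3.8 3.1 3.8
  endloop
 endfacet
 facet normal -0.454 0.794 0.404
  outer loop
   vertex 0.9 1.8 3.1
   vertex 3.8 3.1 3.8
   vertex 3.6 3.8 2.2
  endloop
 endfacet
 facet normal -0.619 0.761 -0.193
  outer loop
   vertex 1.2 1.9 2.4
   vertex 3.6 3.8 2.2
   vertex 0.1 0.5 0.4
  endloop
 endfacet
 facet normal -0.643 0.747 -0.169
  outer loop
   vertex 1.2 1.9 2.4
   vertex 0.1 0.5 0.4
   vertex 0.9 1.8 3.1
  endloop
 endfacet
 facet normal -0.621 0.768 -0.156
  outer loop
   vertex 1.2 1.9 2.4
   vertex 0.9 1.8 3.1
   vertex 3.6 3.8 2.2
  endloop
 endfacet
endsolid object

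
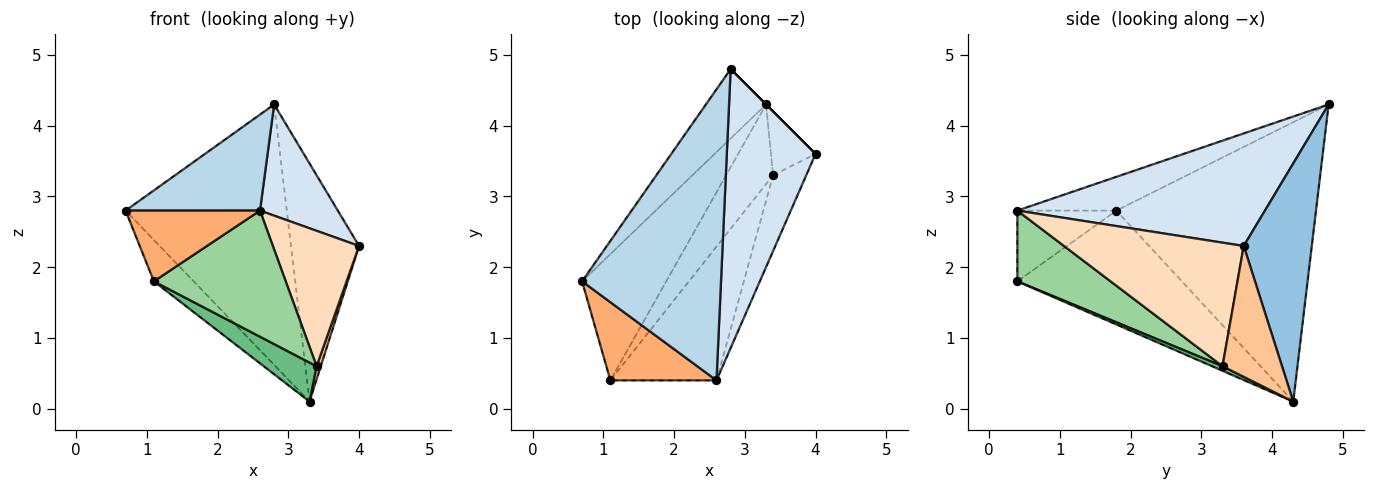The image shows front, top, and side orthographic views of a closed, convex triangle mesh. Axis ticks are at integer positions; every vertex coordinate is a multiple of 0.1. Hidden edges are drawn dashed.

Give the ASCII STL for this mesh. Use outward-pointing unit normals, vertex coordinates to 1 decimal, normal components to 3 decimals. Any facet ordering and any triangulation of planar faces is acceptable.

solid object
 facet normal -0.767 0.620 -0.165
  outer loop
   vertex 3.3 4.3 0.1
   vertex 0.7 1.8 2.8
   vertex 2.8 4.8 4.3
  endloop
 endfacet
 facet normal 0.707 0.707 0.000
  outer loop
   vertex 3.3 4.3 0.1
   vertex 2.8 4.8 4.3
   vertex 4.0 3.6 2.3
  endloop
 endfacet
 facet normal -0.225 -0.305 0.925
  outer loop
   vertex 2.6 0.4 2.8
   vertex 2.8 4.8 4.3
   vertex 0.7 1.8 2.8
  endloop
 endfacet
 facet normal 0.762 -0.240 0.601
  outer loop
   vertex 2.6 0.4 2.8
   vertex 4.0 3.6 2.3
   vertex 2.8 4.8 4.3
  endloop
 endfacet
 facet normal -0.789 0.191 -0.583
  outer loop
   vertex 1.1 0.4 1.8
   vertex 0.7 1.8 2.8
   vertex 3.3 4.3 0.1
  endloop
 endfacet
 facet normal -0.443 -0.601 0.665
  outer loop
   vertex 1.1 0.4 1.8
   vertex 2.6 0.4 2.8
   vertex 0.7 1.8 2.8
  endloop
 endfacet
 facet normal 0.945 -0.066 -0.322
  outer loop
   vertex 3.4 3.3 0.6
   vertex 3.3 4.3 0.1
   vertex 4.0 3.6 2.3
  endloop
 endfacet
 facet normal 0.876 -0.420 -0.235
  outer loop
   vertex 3.4 3.3 0.6
   vertex 4.0 3.6 2.3
   vertex 2.6 0.4 2.8
  endloop
 endfacet
 facet normal 0.086 -0.439 -0.895
  outer loop
   vertex 3.4 3.3 0.6
   vertex 1.1 0.4 1.8
   vertex 3.3 4.3 0.1
  endloop
 endfacet
 facet normal 0.436 -0.617 -0.655
  outer loop
   vertex 3.4 3.3 0.6
   vertex 2.6 0.4 2.8
   vertex 1.1 0.4 1.8
  endloop
 endfacet
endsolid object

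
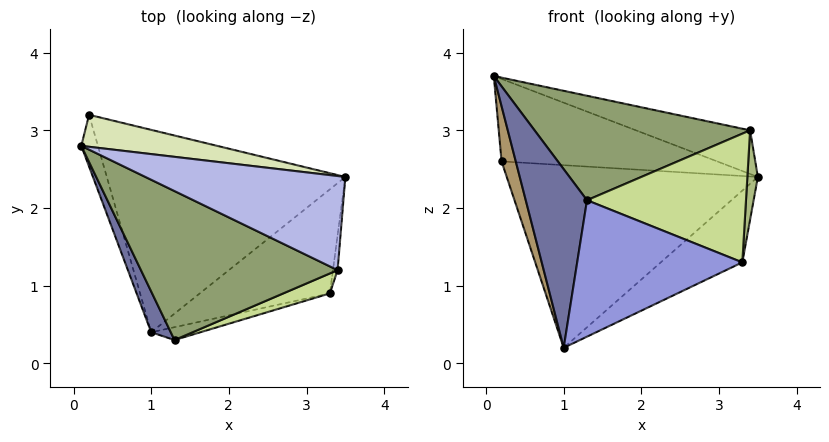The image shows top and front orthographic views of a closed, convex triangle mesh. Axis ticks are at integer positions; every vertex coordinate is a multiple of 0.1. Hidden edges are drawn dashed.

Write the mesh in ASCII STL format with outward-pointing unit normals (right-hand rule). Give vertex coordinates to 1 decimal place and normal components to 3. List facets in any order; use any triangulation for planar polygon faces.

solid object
 facet normal -0.866 -0.487 0.111
  outer loop
   vertex 1.0 0.4 0.2
   vertex 1.3 0.3 2.1
   vertex 0.1 2.8 3.7
  endloop
 endfacet
 facet normal 0.261 0.548 -0.795
  outer loop
   vertex 3.3 0.9 1.3
   vertex 1.0 0.4 0.2
   vertex 3.5 2.4 2.4
  endloop
 endfacet
 facet normal 0.253 -0.963 -0.091
  outer loop
   vertex 3.3 0.9 1.3
   vertex 1.3 0.3 2.1
   vertex 1.0 0.4 0.2
  endloop
 endfacet
 facet normal 0.368 0.391 0.843
  outer loop
   vertex 3.4 1.2 3.0
   vertex 3.5 2.4 2.4
   vertex 0.1 2.8 3.7
  endloop
 endfacet
 facet normal -0.104 -0.571 0.814
  outer loop
   vertex 3.4 1.2 3.0
   vertex 0.1 2.8 3.7
   vertex 1.3 0.3 2.1
  endloop
 endfacet
 facet normal 0.994 -0.103 -0.040
  outer loop
   vertex 3.4 1.2 3.0
   vertex 3.3 0.9 1.3
   vertex 3.5 2.4 2.4
  endloop
 endfacet
 facet normal 0.337 -0.930 0.144
  outer loop
   vertex 3.4 1.2 3.0
   vertex 1.3 0.3 2.1
   vertex 3.3 0.9 1.3
  endloop
 endfacet
 facet normal 0.241 0.905 0.351
  outer loop
   vertex 0.2 3.2 2.6
   vertex 0.1 2.8 3.7
   vertex 3.5 2.4 2.4
  endloop
 endfacet
 facet normal -0.977 -0.155 -0.145
  outer loop
   vertex 0.2 3.2 2.6
   vertex 1.0 0.4 0.2
   vertex 0.1 2.8 3.7
  endloop
 endfacet
 facet normal 0.117 0.665 -0.737
  outer loop
   vertex 0.2 3.2 2.6
   vertex 3.5 2.4 2.4
   vertex 1.0 0.4 0.2
  endloop
 endfacet
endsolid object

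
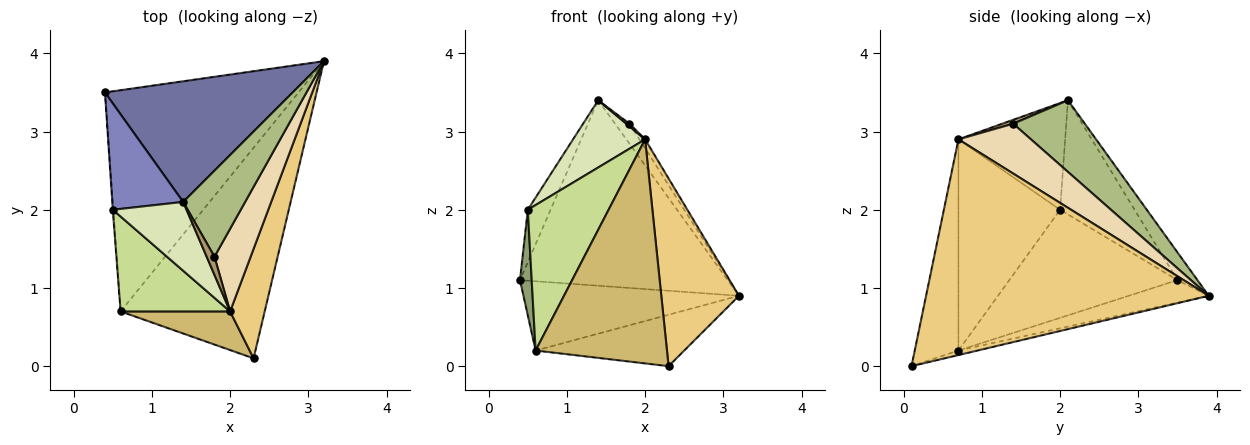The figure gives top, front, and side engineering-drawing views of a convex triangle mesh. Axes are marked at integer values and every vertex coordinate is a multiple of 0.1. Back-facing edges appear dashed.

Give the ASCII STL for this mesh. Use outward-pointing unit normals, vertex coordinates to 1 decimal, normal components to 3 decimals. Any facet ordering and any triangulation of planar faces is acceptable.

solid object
 facet normal -0.081 0.835 0.544
  outer loop
   vertex 1.4 2.1 3.4
   vertex 3.2 3.9 0.9
   vertex 0.4 3.5 1.1
  endloop
 endfacet
 facet normal -0.822 0.252 0.511
  outer loop
   vertex 0.5 2.0 2.0
   vertex 1.4 2.1 3.4
   vertex 0.4 3.5 1.1
  endloop
 endfacet
 facet normal -0.110 0.297 -0.948
  outer loop
   vertex 0.6 0.7 0.2
   vertex 0.4 3.5 1.1
   vertex 3.2 3.9 0.9
  endloop
 endfacet
 facet normal -0.031 0.237 -0.971
  outer loop
   vertex 0.6 0.7 0.2
   vertex 3.2 3.9 0.9
   vertex 2.3 0.1 0.0
  endloop
 endfacet
 facet normal -0.998 -0.070 -0.005
  outer loop
   vertex 0.6 0.7 0.2
   vertex 0.5 2.0 2.0
   vertex 0.4 3.5 1.1
  endloop
 endfacet
 facet normal 0.748 0.150 0.647
  outer loop
   vertex 1.8 1.4 3.1
   vertex 3.2 3.9 0.9
   vertex 1.4 2.1 3.4
  endloop
 endfacet
 facet normal -0.725 -0.577 0.376
  outer loop
   vertex 2.0 0.7 2.9
   vertex 0.5 2.0 2.0
   vertex 0.6 0.7 0.2
  endloop
 endfacet
 facet normal -0.719 -0.486 0.497
  outer loop
   vertex 2.0 0.7 2.9
   vertex 1.4 2.1 3.4
   vertex 0.5 2.0 2.0
  endloop
 endfacet
 facet normal 0.444 -0.127 0.887
  outer loop
   vertex 2.0 0.7 2.9
   vertex 1.8 1.4 3.1
   vertex 1.4 2.1 3.4
  endloop
 endfacet
 facet normal -0.311 -0.936 0.162
  outer loop
   vertex 2.0 0.7 2.9
   vertex 0.6 0.7 0.2
   vertex 2.3 0.1 0.0
  endloop
 endfacet
 facet normal 0.953 -0.262 0.153
  outer loop
   vertex 2.0 0.7 2.9
   vertex 2.3 0.1 0.0
   vertex 3.2 3.9 0.9
  endloop
 endfacet
 facet normal 0.808 0.063 0.586
  outer loop
   vertex 2.0 0.7 2.9
   vertex 3.2 3.9 0.9
   vertex 1.8 1.4 3.1
  endloop
 endfacet
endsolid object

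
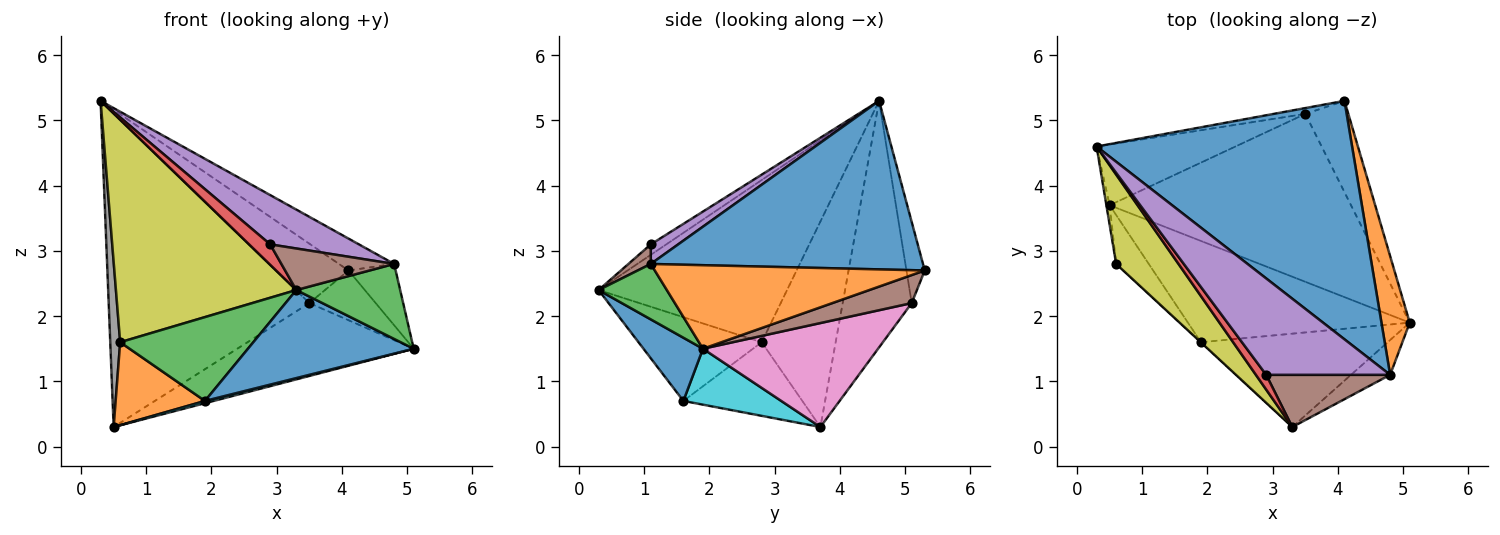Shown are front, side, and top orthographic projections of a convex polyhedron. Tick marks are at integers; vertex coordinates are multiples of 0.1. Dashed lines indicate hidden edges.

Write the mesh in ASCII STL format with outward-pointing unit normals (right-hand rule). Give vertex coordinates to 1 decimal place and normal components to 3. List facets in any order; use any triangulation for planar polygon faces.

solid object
 facet normal 0.547 0.111 0.830
  outer loop
   vertex 4.8 1.1 2.8
   vertex 4.1 5.3 2.7
   vertex 0.3 4.6 5.3
  endloop
 endfacet
 facet normal 0.935 0.163 0.316
  outer loop
   vertex 4.8 1.1 2.8
   vertex 5.1 1.9 1.5
   vertex 4.1 5.3 2.7
  endloop
 endfacet
 facet normal 0.512 -0.779 -0.361
  outer loop
   vertex 4.8 1.1 2.8
   vertex 3.3 0.3 2.4
   vertex 5.1 1.9 1.5
  endloop
 endfacet
 facet normal -0.243 0.965 -0.095
  outer loop
   vertex 3.5 5.1 2.2
   vertex 0.3 4.6 5.3
   vertex 4.1 5.3 2.7
  endloop
 endfacet
 facet normal -0.320 0.930 -0.180
  outer loop
   vertex 3.5 5.1 2.2
   vertex 0.5 3.7 0.3
   vertex 0.3 4.6 5.3
  endloop
 endfacet
 facet normal 0.497 0.415 -0.762
  outer loop
   vertex 3.5 5.1 2.2
   vertex 4.1 5.3 2.7
   vertex 5.1 1.9 1.5
  endloop
 endfacet
 facet normal 0.367 0.370 -0.853
  outer loop
   vertex 3.5 5.1 2.2
   vertex 5.1 1.9 1.5
   vertex 0.5 3.7 0.3
  endloop
 endfacet
 facet normal -0.991 -0.133 -0.016
  outer loop
   vertex 0.6 2.8 1.6
   vertex 0.3 4.6 5.3
   vertex 0.5 3.7 0.3
  endloop
 endfacet
 facet normal -0.696 -0.666 0.268
  outer loop
   vertex 0.6 2.8 1.6
   vertex 3.3 0.3 2.4
   vertex 0.3 4.6 5.3
  endloop
 endfacet
 facet normal 0.244 -0.022 -0.969
  outer loop
   vertex 1.9 1.6 0.7
   vertex 0.5 3.7 0.3
   vertex 5.1 1.9 1.5
  endloop
 endfacet
 facet normal 0.239 -0.666 -0.706
  outer loop
   vertex 1.9 1.6 0.7
   vertex 5.1 1.9 1.5
   vertex 3.3 0.3 2.4
  endloop
 endfacet
 facet normal -0.754 -0.566 -0.334
  outer loop
   vertex 1.9 1.6 0.7
   vertex 0.6 2.8 1.6
   vertex 0.5 3.7 0.3
  endloop
 endfacet
 facet normal -0.679 -0.734 -0.002
  outer loop
   vertex 1.9 1.6 0.7
   vertex 3.3 0.3 2.4
   vertex 0.6 2.8 1.6
  endloop
 endfacet
 facet normal -0.511 -0.696 0.504
  outer loop
   vertex 2.9 1.1 3.1
   vertex 0.3 4.6 5.3
   vertex 3.3 0.3 2.4
  endloop
 endfacet
 facet normal 0.139 -0.451 0.882
  outer loop
   vertex 2.9 1.1 3.1
   vertex 4.8 1.1 2.8
   vertex 0.3 4.6 5.3
  endloop
 endfacet
 facet normal 0.123 -0.618 0.776
  outer loop
   vertex 2.9 1.1 3.1
   vertex 3.3 0.3 2.4
   vertex 4.8 1.1 2.8
  endloop
 endfacet
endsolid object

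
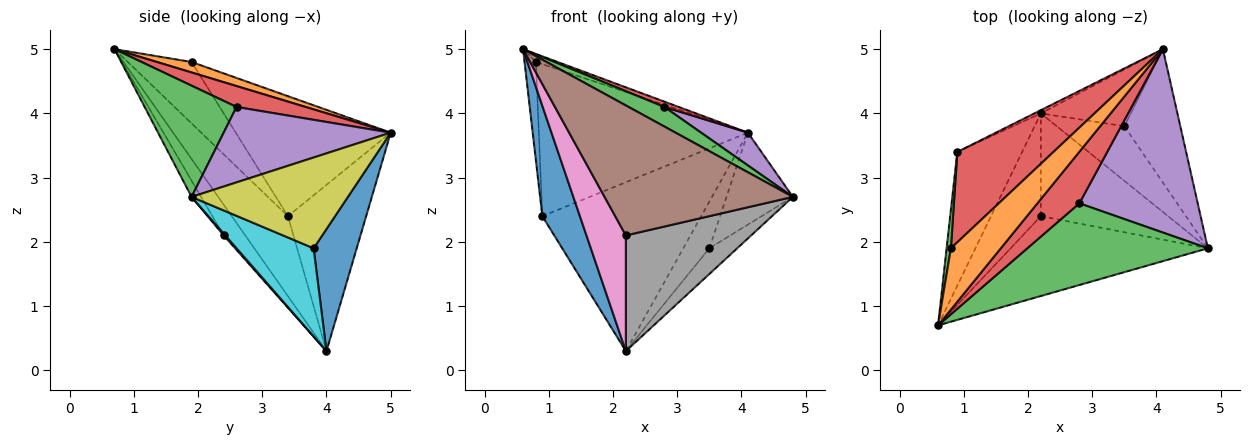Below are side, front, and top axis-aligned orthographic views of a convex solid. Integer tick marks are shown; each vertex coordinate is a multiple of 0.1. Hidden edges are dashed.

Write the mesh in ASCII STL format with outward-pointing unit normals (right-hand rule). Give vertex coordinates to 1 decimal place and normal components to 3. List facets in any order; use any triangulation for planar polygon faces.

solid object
 facet normal -0.689 -0.461 -0.559
  outer loop
   vertex 0.9 3.4 2.4
   vertex 2.2 4.0 0.3
   vertex 0.6 0.7 5.0
  endloop
 endfacet
 facet normal -0.442 0.897 -0.017
  outer loop
   vertex 0.9 3.4 2.4
   vertex 4.1 5.0 3.7
   vertex 2.2 4.0 0.3
  endloop
 endfacet
 facet normal 0.514 -0.200 0.834
  outer loop
   vertex 2.8 2.6 4.1
   vertex 0.6 0.7 5.0
   vertex 4.8 1.9 2.7
  endloop
 endfacet
 facet normal 0.444 -0.092 0.891
  outer loop
   vertex 2.8 2.6 4.1
   vertex 4.1 5.0 3.7
   vertex 0.6 0.7 5.0
  endloop
 endfacet
 facet normal 0.532 -0.149 0.834
  outer loop
   vertex 2.8 2.6 4.1
   vertex 4.8 1.9 2.7
   vertex 4.1 5.0 3.7
  endloop
 endfacet
 facet normal -0.043 -0.851 -0.523
  outer loop
   vertex 2.2 2.4 2.1
   vertex 4.8 1.9 2.7
   vertex 0.6 0.7 5.0
  endloop
 endfacet
 facet normal -0.379 -0.692 -0.615
  outer loop
   vertex 2.2 2.4 2.1
   vertex 0.6 0.7 5.0
   vertex 2.2 4.0 0.3
  endloop
 endfacet
 facet normal 0.010 -0.747 -0.664
  outer loop
   vertex 2.2 2.4 2.1
   vertex 2.2 4.0 0.3
   vertex 4.8 1.9 2.7
  endloop
 endfacet
 facet normal 0.801 0.340 -0.493
  outer loop
   vertex 3.5 3.8 1.9
   vertex 4.1 5.0 3.7
   vertex 4.8 1.9 2.7
  endloop
 endfacet
 facet normal 0.763 0.275 -0.585
  outer loop
   vertex 3.5 3.8 1.9
   vertex 4.8 1.9 2.7
   vertex 2.2 4.0 0.3
  endloop
 endfacet
 facet normal 0.724 0.438 -0.533
  outer loop
   vertex 3.5 3.8 1.9
   vertex 2.2 4.0 0.3
   vertex 4.1 5.0 3.7
  endloop
 endfacet
 facet normal 0.203 0.128 0.971
  outer loop
   vertex 0.8 1.9 4.8
   vertex 0.6 0.7 5.0
   vertex 4.1 5.0 3.7
  endloop
 endfacet
 facet normal -0.982 0.175 0.069
  outer loop
   vertex 0.8 1.9 4.8
   vertex 0.9 3.4 2.4
   vertex 0.6 0.7 5.0
  endloop
 endfacet
 facet normal -0.537 0.725 0.431
  outer loop
   vertex 0.8 1.9 4.8
   vertex 4.1 5.0 3.7
   vertex 0.9 3.4 2.4
  endloop
 endfacet
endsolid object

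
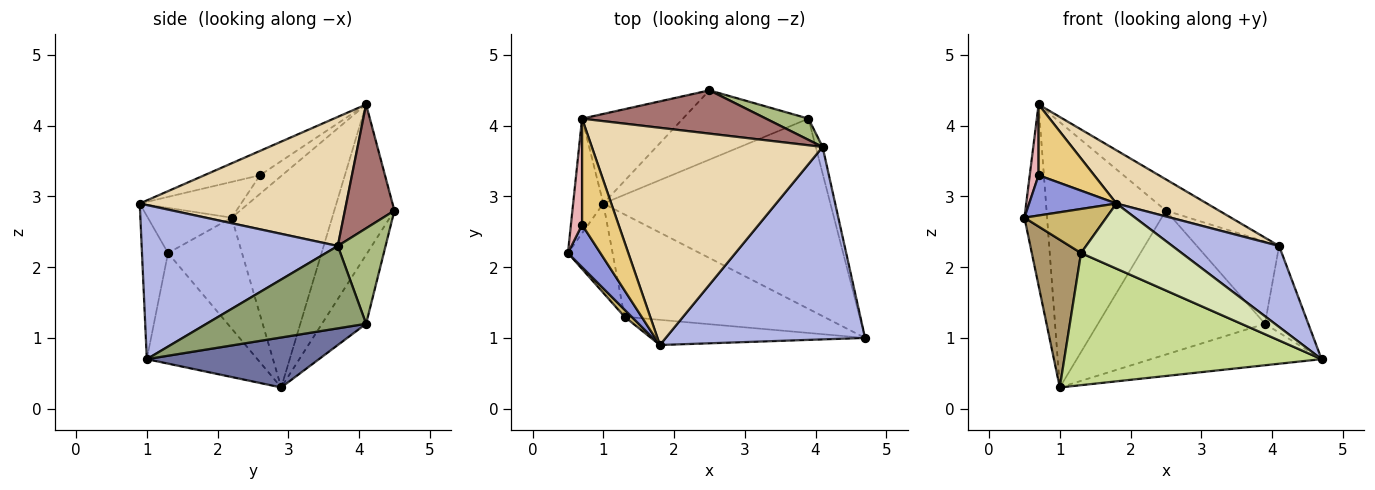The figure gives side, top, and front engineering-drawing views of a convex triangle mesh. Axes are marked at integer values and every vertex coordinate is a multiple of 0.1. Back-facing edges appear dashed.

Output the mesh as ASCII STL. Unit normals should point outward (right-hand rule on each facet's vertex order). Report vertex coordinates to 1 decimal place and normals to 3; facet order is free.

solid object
 facet normal 0.210 0.208 -0.955
  outer loop
   vertex 3.9 4.1 1.2
   vertex 4.7 1.0 0.7
   vertex 1.0 2.9 0.3
  endloop
 endfacet
 facet normal -0.232 0.877 -0.422
  outer loop
   vertex 3.9 4.1 1.2
   vertex 1.0 2.9 0.3
   vertex 2.5 4.5 2.8
  endloop
 endfacet
 facet normal -0.625 -0.537 0.567
  outer loop
   vertex 0.7 2.6 3.3
   vertex 0.5 2.2 2.7
   vertex 1.8 0.9 2.9
  endloop
 endfacet
 facet normal 0.580 -0.316 0.751
  outer loop
   vertex 4.1 3.7 2.3
   vertex 1.8 0.9 2.9
   vertex 4.7 1.0 0.7
  endloop
 endfacet
 facet normal 0.962 0.261 -0.080
  outer loop
   vertex 4.1 3.7 2.3
   vertex 4.7 1.0 0.7
   vertex 3.9 4.1 1.2
  endloop
 endfacet
 facet normal 0.490 0.844 0.218
  outer loop
   vertex 4.1 3.7 2.3
   vertex 3.9 4.1 1.2
   vertex 2.5 4.5 2.8
  endloop
 endfacet
 facet normal -0.322 -0.749 -0.580
  outer loop
   vertex 1.3 1.3 2.2
   vertex 1.0 2.9 0.3
   vertex 4.7 1.0 0.7
  endloop
 endfacet
 facet normal -0.235 -0.907 -0.351
  outer loop
   vertex 1.3 1.3 2.2
   vertex 4.7 1.0 0.7
   vertex 1.8 0.9 2.9
  endloop
 endfacet
 facet normal -0.789 -0.525 -0.318
  outer loop
   vertex 1.3 1.3 2.2
   vertex 0.5 2.2 2.7
   vertex 1.0 2.9 0.3
  endloop
 endfacet
 facet normal -0.711 -0.694 0.111
  outer loop
   vertex 1.3 1.3 2.2
   vertex 1.8 0.9 2.9
   vertex 0.5 2.2 2.7
  endloop
 endfacet
 facet normal -0.485 -0.485 0.728
  outer loop
   vertex 0.7 4.1 4.3
   vertex 0.7 2.6 3.3
   vertex 1.8 0.9 2.9
  endloop
 endfacet
 facet normal 0.477 -0.209 0.853
  outer loop
   vertex 0.7 4.1 4.3
   vertex 1.8 0.9 2.9
   vertex 4.1 3.7 2.3
  endloop
 endfacet
 facet normal 0.479 0.513 0.712
  outer loop
   vertex 0.7 4.1 4.3
   vertex 4.1 3.7 2.3
   vertex 2.5 4.5 2.8
  endloop
 endfacet
 facet normal -0.431 0.855 -0.289
  outer loop
   vertex 0.7 4.1 4.3
   vertex 2.5 4.5 2.8
   vertex 1.0 2.9 0.3
  endloop
 endfacet
 facet normal -0.966 0.218 -0.138
  outer loop
   vertex 0.7 4.1 4.3
   vertex 1.0 2.9 0.3
   vertex 0.5 2.2 2.7
  endloop
 endfacet
 facet normal -0.811 -0.324 0.487
  outer loop
   vertex 0.7 4.1 4.3
   vertex 0.5 2.2 2.7
   vertex 0.7 2.6 3.3
  endloop
 endfacet
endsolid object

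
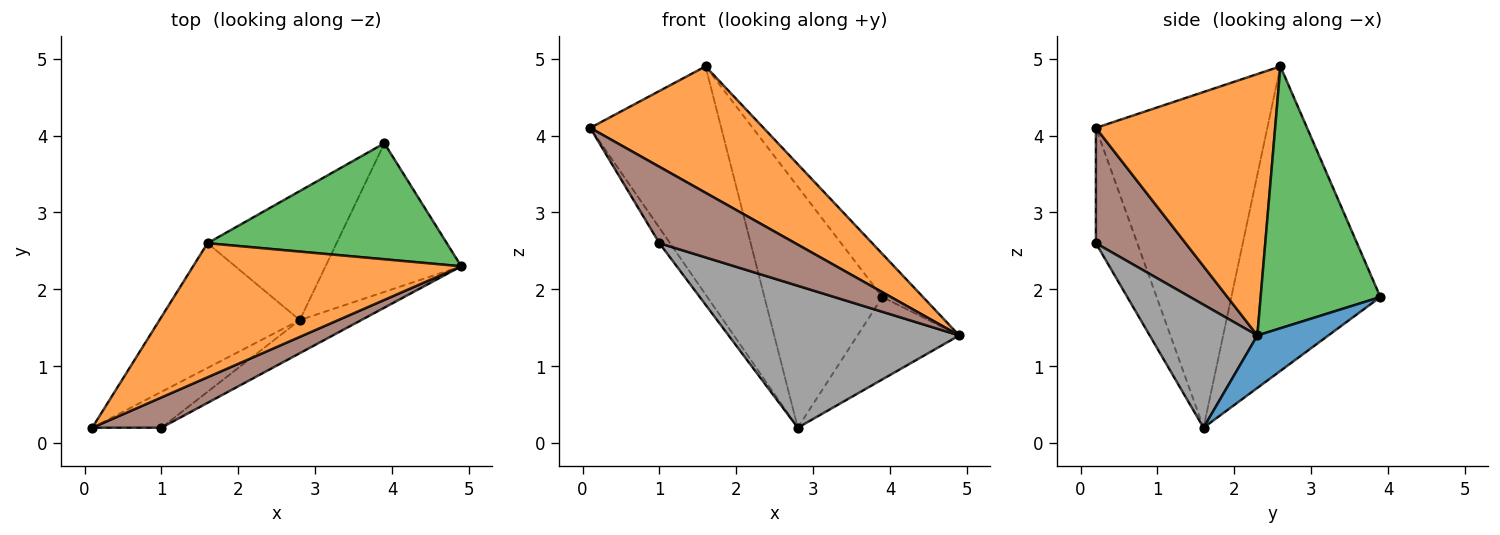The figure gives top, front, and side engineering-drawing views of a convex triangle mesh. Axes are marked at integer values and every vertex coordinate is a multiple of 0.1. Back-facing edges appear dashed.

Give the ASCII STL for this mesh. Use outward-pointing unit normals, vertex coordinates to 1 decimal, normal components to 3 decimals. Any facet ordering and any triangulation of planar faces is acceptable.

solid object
 facet normal 0.320 0.459 -0.829
  outer loop
   vertex 2.8 1.6 0.2
   vertex 3.9 3.9 1.9
   vertex 4.9 2.3 1.4
  endloop
 endfacet
 facet normal 0.579 -0.559 0.593
  outer loop
   vertex 1.6 2.6 4.9
   vertex 0.1 0.2 4.1
   vertex 4.9 2.3 1.4
  endloop
 endfacet
 facet normal 0.716 0.243 0.654
  outer loop
   vertex 1.6 2.6 4.9
   vertex 4.9 2.3 1.4
   vertex 3.9 3.9 1.9
  endloop
 endfacet
 facet normal -0.754 0.576 -0.315
  outer loop
   vertex 1.6 2.6 4.9
   vertex 2.8 1.6 0.2
   vertex 0.1 0.2 4.1
  endloop
 endfacet
 facet normal -0.744 0.589 -0.315
  outer loop
   vertex 1.6 2.6 4.9
   vertex 3.9 3.9 1.9
   vertex 2.8 1.6 0.2
  endloop
 endfacet
 facet normal 0.523 -0.792 0.314
  outer loop
   vertex 1.0 0.2 2.6
   vertex 4.9 2.3 1.4
   vertex 0.1 0.2 4.1
  endloop
 endfacet
 facet normal -0.837 0.215 -0.502
  outer loop
   vertex 1.0 0.2 2.6
   vertex 0.1 0.2 4.1
   vertex 2.8 1.6 0.2
  endloop
 endfacet
 facet normal 0.414 -0.887 -0.207
  outer loop
   vertex 1.0 0.2 2.6
   vertex 2.8 1.6 0.2
   vertex 4.9 2.3 1.4
  endloop
 endfacet
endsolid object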